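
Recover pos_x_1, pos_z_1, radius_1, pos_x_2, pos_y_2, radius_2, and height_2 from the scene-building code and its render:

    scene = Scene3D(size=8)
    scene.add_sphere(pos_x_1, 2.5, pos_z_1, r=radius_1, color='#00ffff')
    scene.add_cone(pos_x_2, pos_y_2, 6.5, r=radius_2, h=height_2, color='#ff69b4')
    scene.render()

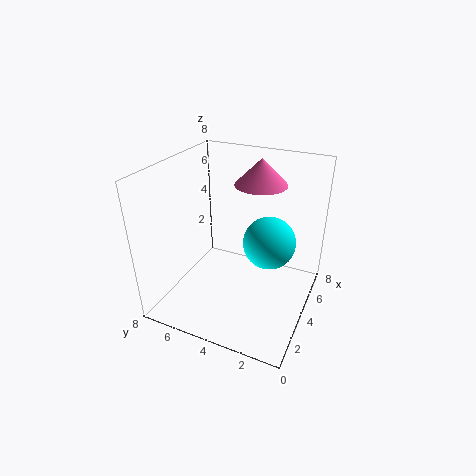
pos_x_1 = 5, pos_z_1 = 3.5, radius_1 = 1.5, pos_x_2 = 6, pos_y_2 = 3.5, radius_2 = 1.5, height_2 = 1.5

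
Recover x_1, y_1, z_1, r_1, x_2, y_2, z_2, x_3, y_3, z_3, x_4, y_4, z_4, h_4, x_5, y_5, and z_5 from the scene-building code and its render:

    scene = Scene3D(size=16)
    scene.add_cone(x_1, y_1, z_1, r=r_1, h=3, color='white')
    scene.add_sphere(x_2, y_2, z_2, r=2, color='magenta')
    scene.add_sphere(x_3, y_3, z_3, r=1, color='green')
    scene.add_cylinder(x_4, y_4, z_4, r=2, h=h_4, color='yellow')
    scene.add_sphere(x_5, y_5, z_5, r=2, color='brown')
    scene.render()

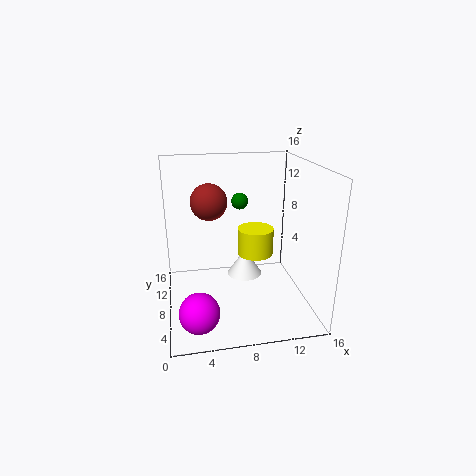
x_1 = 9, y_1 = 9, z_1 = 3, r_1 = 2, x_2 = 3, y_2 = 2, z_2 = 3, x_3 = 9, y_3 = 12, z_3 = 11, x_4 = 10, y_4 = 8, z_4 = 6, h_4 = 3, x_5 = 5, y_5 = 9, z_5 = 12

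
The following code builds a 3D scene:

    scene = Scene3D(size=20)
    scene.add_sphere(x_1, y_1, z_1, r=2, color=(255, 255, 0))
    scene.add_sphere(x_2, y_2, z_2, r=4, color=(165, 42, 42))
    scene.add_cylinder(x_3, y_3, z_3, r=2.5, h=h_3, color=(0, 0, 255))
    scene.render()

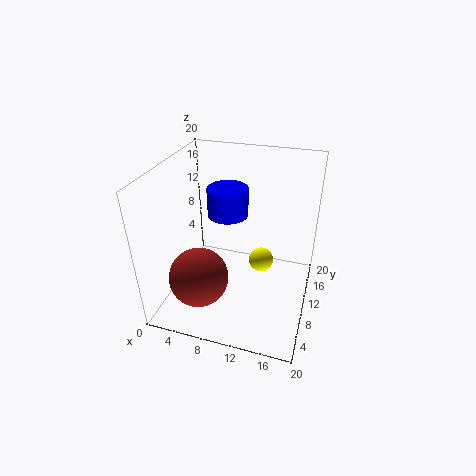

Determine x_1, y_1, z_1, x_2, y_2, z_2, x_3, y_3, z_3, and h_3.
x_1 = 12; y_1 = 16.5; z_1 = 2; x_2 = 6; y_2 = 5; z_2 = 6; x_3 = 9.5; y_3 = 7.5; z_3 = 15; h_3 = 3.5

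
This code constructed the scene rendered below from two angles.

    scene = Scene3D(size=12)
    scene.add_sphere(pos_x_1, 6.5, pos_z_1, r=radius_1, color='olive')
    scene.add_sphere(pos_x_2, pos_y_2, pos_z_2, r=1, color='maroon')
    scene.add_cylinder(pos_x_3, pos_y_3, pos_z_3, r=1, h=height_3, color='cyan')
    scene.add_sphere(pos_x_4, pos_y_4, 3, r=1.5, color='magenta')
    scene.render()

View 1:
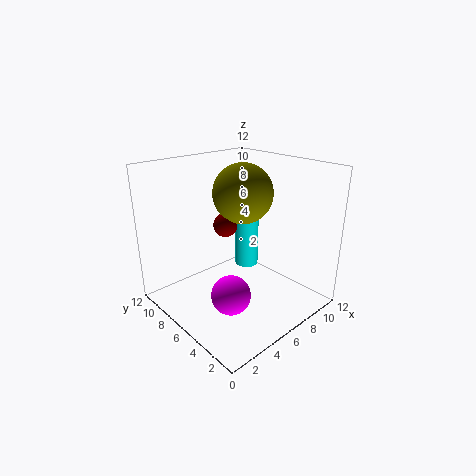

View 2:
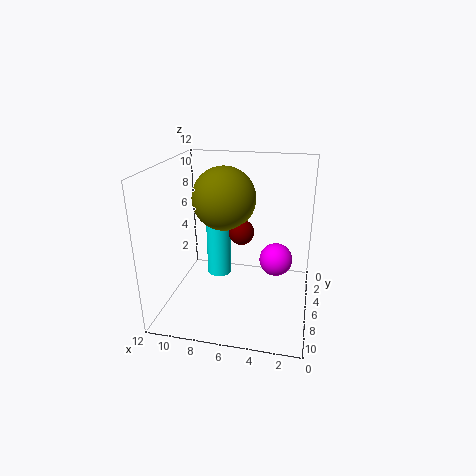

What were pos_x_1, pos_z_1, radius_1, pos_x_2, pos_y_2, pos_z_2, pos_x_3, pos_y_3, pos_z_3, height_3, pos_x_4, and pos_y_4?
pos_x_1 = 7, pos_z_1 = 9.5, radius_1 = 2.5, pos_x_2 = 5.5, pos_y_2 = 7, pos_z_2 = 7, pos_x_3 = 7.5, pos_y_3 = 6.5, pos_z_3 = 3, height_3 = 5.5, pos_x_4 = 3, pos_y_4 = 3.5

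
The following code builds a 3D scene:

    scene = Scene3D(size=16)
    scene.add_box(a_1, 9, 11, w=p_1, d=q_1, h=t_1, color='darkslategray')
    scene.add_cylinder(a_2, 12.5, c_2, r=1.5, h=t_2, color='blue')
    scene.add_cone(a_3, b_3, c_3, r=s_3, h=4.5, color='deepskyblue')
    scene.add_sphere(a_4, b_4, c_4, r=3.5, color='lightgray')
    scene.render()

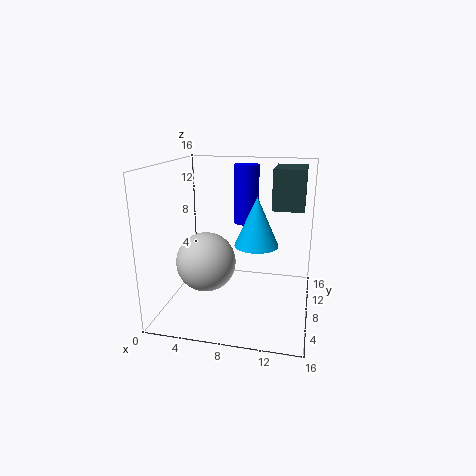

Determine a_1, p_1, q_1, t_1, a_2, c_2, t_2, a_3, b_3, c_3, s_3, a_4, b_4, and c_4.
a_1 = 11.5
p_1 = 3.5
q_1 = 5
t_1 = 4.5
a_2 = 8
c_2 = 8.5
t_2 = 7
a_3 = 11
b_3 = 2.5
c_3 = 9.5
s_3 = 2
a_4 = 4
b_4 = 8.5
c_4 = 4.5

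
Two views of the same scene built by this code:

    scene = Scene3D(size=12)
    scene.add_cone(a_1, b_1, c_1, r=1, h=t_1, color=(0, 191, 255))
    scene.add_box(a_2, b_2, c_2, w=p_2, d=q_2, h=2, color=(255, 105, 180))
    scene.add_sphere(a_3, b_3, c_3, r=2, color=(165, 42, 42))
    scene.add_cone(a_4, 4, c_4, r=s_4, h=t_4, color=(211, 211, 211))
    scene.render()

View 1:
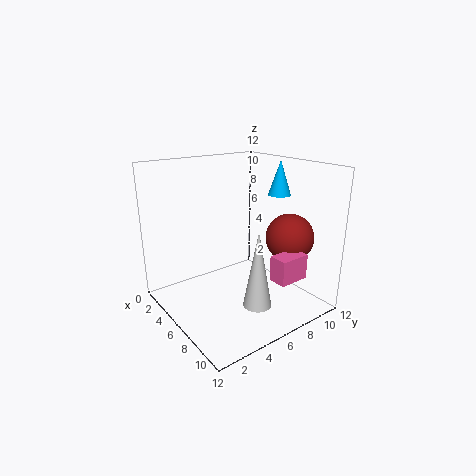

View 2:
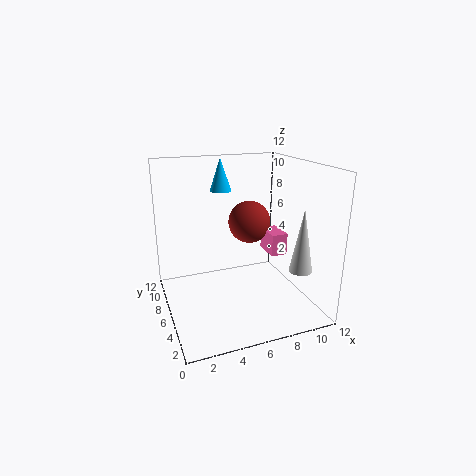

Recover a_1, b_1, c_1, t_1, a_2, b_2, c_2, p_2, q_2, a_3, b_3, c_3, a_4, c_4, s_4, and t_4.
a_1 = 6; b_1 = 10.5; c_1 = 9; t_1 = 3; a_2 = 9.5; b_2 = 6.5; c_2 = 3.5; p_2 = 1.5; q_2 = 2.5; a_3 = 8.5; b_3 = 9.5; c_3 = 6; a_4 = 11; c_4 = 3; s_4 = 1; t_4 = 5.5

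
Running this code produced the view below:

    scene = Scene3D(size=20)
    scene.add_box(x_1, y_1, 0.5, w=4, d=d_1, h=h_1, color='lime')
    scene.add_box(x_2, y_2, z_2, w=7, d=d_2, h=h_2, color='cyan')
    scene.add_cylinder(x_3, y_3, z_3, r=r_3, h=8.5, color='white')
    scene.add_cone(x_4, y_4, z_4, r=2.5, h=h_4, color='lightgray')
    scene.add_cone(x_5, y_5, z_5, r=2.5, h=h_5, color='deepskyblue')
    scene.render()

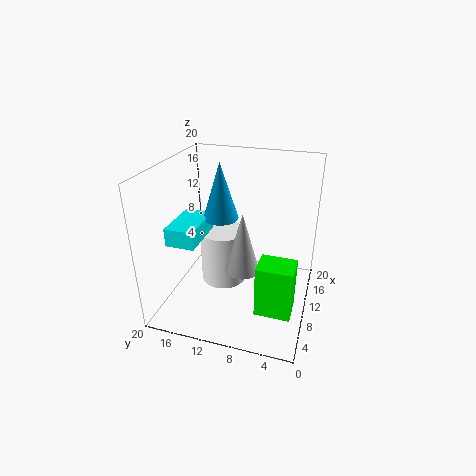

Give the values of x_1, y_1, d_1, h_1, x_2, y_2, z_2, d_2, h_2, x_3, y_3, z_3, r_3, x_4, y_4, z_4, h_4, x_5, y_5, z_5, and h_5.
x_1 = 6
y_1 = 1.5
d_1 = 5
h_1 = 7.5
x_2 = 5
y_2 = 14.5
z_2 = 10
d_2 = 4
h_2 = 2.5
x_3 = 13.5
y_3 = 13.5
z_3 = 0.5
r_3 = 3.5
x_4 = 10.5
y_4 = 9.5
z_4 = 4.5
h_4 = 9
x_5 = 11.5
y_5 = 13
z_5 = 12
h_5 = 8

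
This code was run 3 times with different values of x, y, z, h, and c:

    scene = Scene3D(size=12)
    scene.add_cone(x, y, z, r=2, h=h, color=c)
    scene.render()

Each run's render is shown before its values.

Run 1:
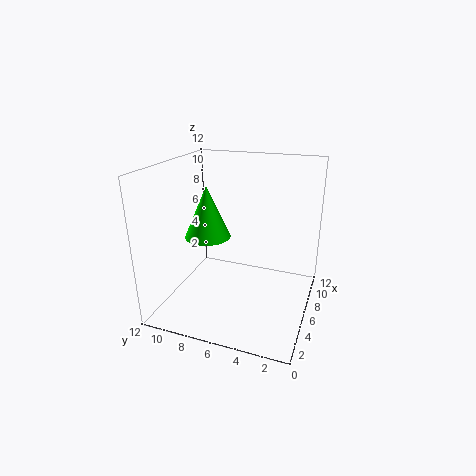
x = 6.5; y = 9; z = 5.5; h = 4.5; c = 'lime'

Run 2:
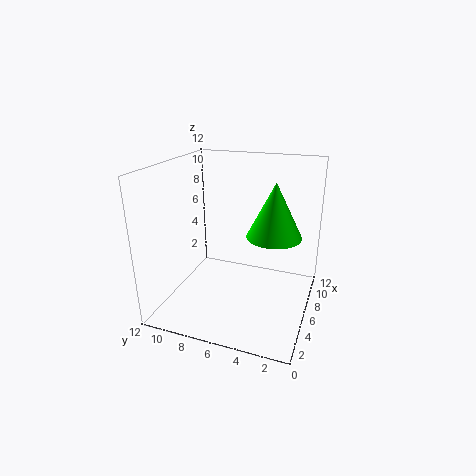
x = 4; y = 2.5; z = 7.5; h = 4; c = 'lime'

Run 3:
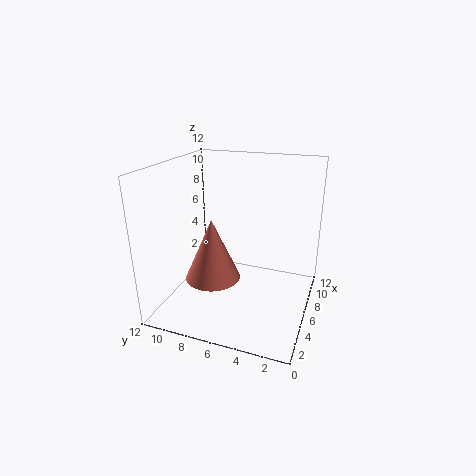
x = 2; y = 6.5; z = 4.5; h = 4.5; c = 'salmon'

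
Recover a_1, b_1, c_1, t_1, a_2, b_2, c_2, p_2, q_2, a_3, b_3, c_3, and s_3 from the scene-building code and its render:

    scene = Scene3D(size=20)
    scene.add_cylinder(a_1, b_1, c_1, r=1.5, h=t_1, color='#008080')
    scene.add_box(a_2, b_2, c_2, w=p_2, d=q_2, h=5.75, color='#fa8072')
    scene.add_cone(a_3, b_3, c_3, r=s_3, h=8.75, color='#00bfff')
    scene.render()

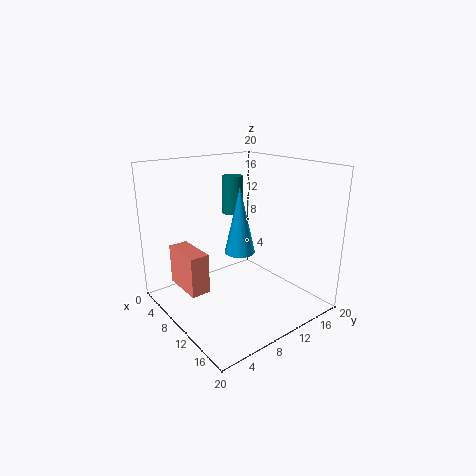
a_1 = 5.75, b_1 = 12.25, c_1 = 12.25, t_1 = 5.5, a_2 = 2.75, b_2 = 3, c_2 = 2.5, p_2 = 6.25, q_2 = 2.75, a_3 = 12, b_3 = 8.75, c_3 = 9, s_3 = 2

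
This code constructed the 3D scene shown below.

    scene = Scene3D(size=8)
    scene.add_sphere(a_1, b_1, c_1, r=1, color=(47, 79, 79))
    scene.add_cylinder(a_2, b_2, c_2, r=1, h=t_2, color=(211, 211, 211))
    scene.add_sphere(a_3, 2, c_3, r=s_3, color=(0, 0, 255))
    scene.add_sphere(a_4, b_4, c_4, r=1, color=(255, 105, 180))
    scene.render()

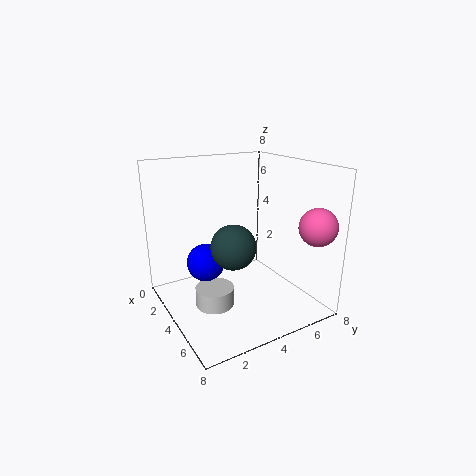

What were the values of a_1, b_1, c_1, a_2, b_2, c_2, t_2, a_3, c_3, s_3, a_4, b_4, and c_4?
a_1 = 7, b_1 = 2, c_1 = 5, a_2 = 5, b_2 = 2, c_2 = 1, t_2 = 1, a_3 = 4, c_3 = 3, s_3 = 1, a_4 = 7, b_4 = 7, c_4 = 5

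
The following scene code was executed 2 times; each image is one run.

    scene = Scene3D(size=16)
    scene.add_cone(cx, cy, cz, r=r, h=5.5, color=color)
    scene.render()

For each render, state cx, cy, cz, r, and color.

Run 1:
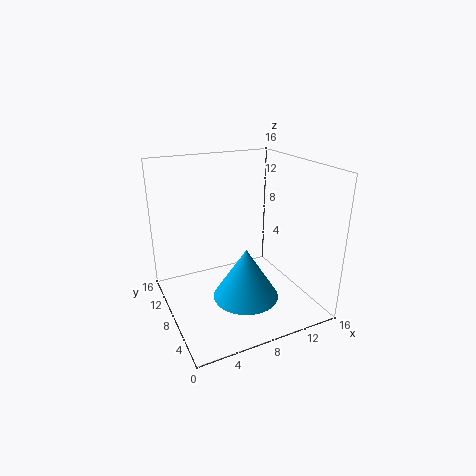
cx = 7.5; cy = 5; cz = 2.5; r = 3.5; color = 'deepskyblue'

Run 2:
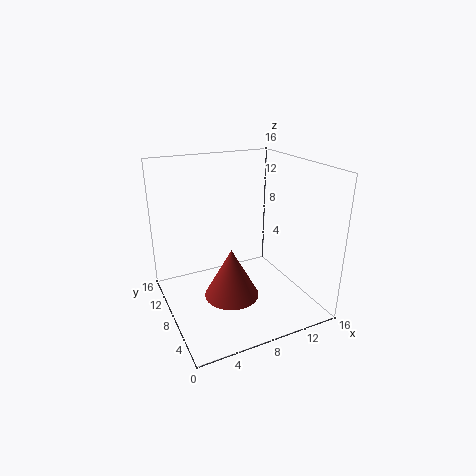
cx = 6.5; cy = 6.5; cz = 2; r = 3; color = 'brown'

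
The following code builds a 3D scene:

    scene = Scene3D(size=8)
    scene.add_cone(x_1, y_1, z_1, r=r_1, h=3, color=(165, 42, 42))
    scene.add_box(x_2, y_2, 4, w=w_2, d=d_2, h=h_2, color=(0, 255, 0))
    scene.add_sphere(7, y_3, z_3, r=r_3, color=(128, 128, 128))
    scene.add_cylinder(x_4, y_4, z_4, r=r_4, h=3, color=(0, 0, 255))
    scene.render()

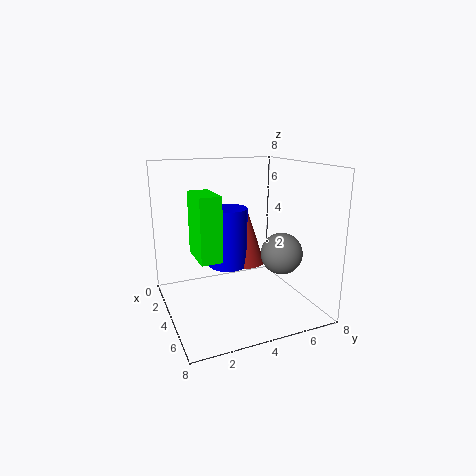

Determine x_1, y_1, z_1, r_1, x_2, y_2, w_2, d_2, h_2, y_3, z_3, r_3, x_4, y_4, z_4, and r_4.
x_1 = 5
y_1 = 4
z_1 = 3
r_1 = 1
x_2 = 5
y_2 = 1
w_2 = 2
d_2 = 1
h_2 = 3
y_3 = 5
z_3 = 4
r_3 = 1
x_4 = 5
y_4 = 3
z_4 = 3
r_4 = 1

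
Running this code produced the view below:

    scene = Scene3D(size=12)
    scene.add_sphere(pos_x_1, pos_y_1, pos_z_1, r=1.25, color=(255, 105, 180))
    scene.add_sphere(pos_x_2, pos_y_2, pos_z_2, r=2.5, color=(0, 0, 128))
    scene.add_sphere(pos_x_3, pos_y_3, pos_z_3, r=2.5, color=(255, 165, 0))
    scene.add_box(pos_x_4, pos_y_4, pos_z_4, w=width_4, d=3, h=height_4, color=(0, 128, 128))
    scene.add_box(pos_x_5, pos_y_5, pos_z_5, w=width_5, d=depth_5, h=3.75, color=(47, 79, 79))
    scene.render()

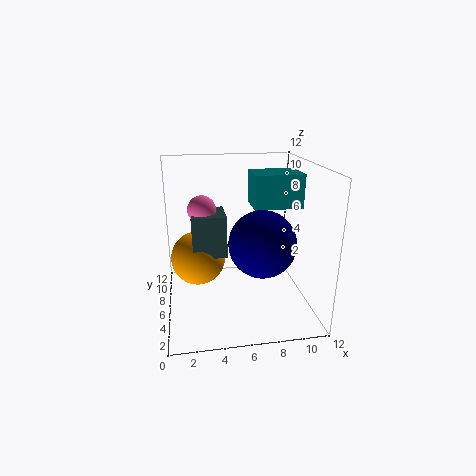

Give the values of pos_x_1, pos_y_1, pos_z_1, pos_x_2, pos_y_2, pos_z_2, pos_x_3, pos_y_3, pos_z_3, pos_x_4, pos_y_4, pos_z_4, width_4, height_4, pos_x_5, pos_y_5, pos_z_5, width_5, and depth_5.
pos_x_1 = 3.25, pos_y_1 = 8.75, pos_z_1 = 7.75, pos_x_2 = 7.25, pos_y_2 = 2.75, pos_z_2 = 6.75, pos_x_3 = 2.75, pos_y_3 = 9, pos_z_3 = 3, pos_x_4 = 7.25, pos_y_4 = 5.25, pos_z_4 = 8.5, width_4 = 4, height_4 = 2.75, pos_x_5 = 2.25, pos_y_5 = 7, pos_z_5 = 3.75, width_5 = 3, depth_5 = 3.25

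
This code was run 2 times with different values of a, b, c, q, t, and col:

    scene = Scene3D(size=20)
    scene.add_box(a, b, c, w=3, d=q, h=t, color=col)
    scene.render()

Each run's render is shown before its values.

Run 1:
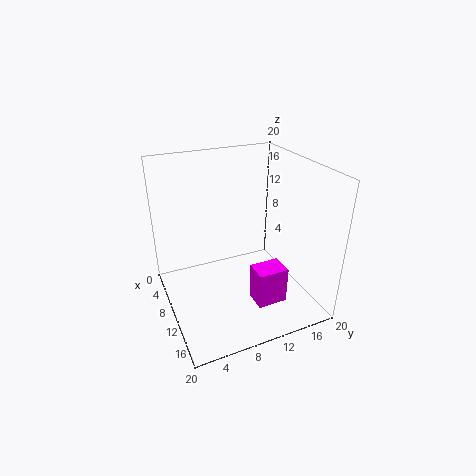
a = 14, b = 10, c = 3, q = 4, t = 5, col = 'magenta'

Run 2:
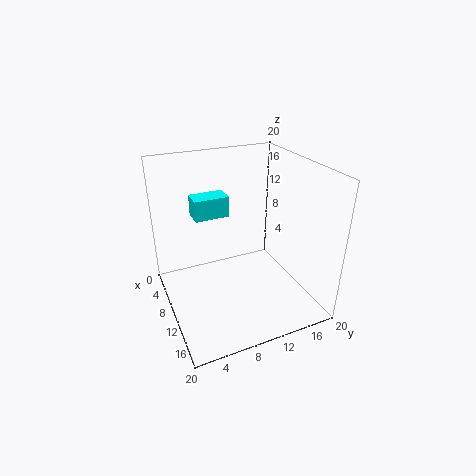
a = 4, b = 5, c = 12, q = 5, t = 3, col = 'cyan'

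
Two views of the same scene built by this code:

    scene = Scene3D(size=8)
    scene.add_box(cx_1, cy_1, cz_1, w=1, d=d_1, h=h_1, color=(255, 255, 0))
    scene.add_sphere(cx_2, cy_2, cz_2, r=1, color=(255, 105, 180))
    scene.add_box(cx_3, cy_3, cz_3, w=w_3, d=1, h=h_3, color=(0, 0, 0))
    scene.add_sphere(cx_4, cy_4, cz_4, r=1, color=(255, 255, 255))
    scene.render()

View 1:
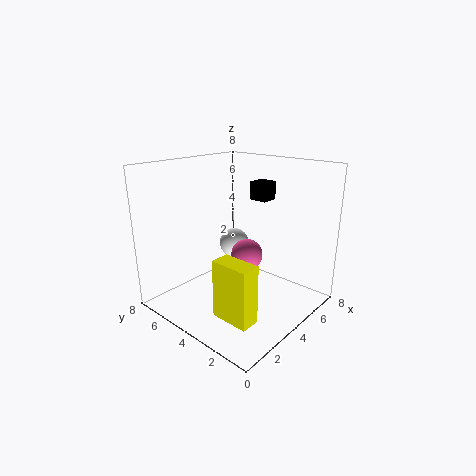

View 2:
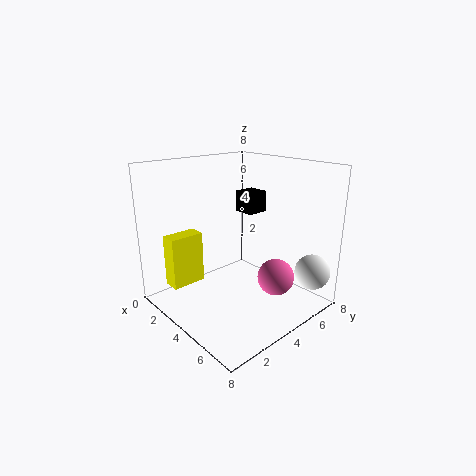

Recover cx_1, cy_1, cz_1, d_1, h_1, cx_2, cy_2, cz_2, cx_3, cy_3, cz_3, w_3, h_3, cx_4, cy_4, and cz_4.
cx_1 = 1, cy_1 = 1, cz_1 = 1, d_1 = 2, h_1 = 3, cx_2 = 6, cy_2 = 5, cz_2 = 2, cx_3 = 5, cy_3 = 3, cz_3 = 6, w_3 = 1, h_3 = 1, cx_4 = 7, cy_4 = 7, cz_4 = 2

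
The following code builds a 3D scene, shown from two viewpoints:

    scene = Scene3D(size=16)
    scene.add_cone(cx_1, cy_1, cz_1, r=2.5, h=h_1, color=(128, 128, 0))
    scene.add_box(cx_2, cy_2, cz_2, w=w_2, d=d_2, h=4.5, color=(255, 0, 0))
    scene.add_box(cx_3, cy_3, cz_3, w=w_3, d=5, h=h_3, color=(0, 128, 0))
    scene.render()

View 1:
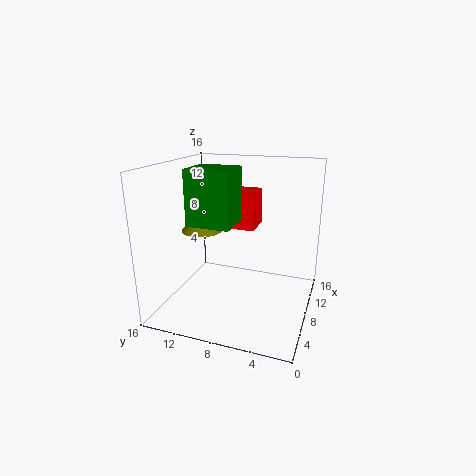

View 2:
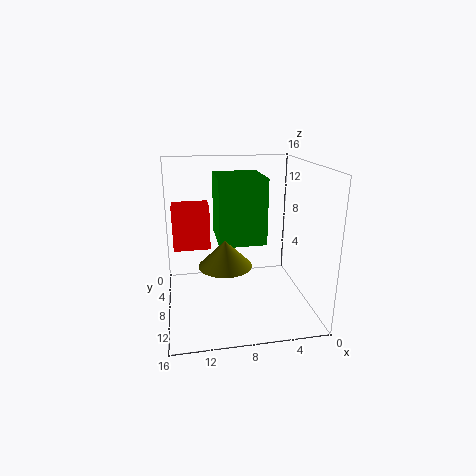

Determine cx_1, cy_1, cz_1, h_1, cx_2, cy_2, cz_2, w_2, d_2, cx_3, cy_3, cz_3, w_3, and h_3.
cx_1 = 10.25; cy_1 = 13.5; cz_1 = 7.5; h_1 = 2.5; cx_2 = 11.25; cy_2 = 7.25; cz_2 = 7.75; w_2 = 3.75; d_2 = 2.75; cx_3 = 6.25; cy_3 = 8.5; cz_3 = 9.25; w_3 = 4.5; h_3 = 6.25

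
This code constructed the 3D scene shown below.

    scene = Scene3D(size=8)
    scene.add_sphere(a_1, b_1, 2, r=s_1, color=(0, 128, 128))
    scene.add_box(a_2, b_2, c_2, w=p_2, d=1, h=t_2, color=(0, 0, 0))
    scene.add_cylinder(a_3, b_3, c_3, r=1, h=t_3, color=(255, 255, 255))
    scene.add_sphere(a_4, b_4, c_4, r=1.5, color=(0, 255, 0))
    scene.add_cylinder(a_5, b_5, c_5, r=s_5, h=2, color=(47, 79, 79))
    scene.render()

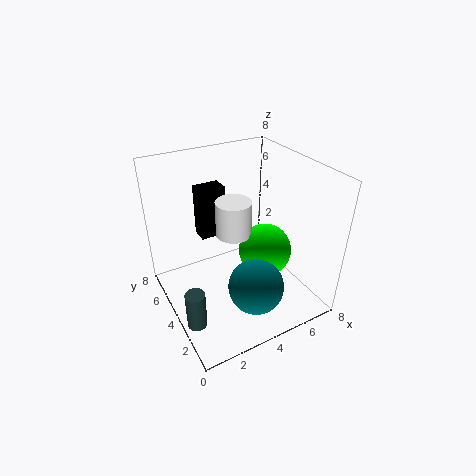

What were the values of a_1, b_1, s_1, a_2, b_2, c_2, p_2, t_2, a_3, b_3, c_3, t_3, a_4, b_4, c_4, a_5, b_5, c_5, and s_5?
a_1 = 4; b_1 = 2; s_1 = 1.5; a_2 = 2.5; b_2 = 5.5; c_2 = 3.5; p_2 = 1.5; t_2 = 3; a_3 = 4; b_3 = 4.5; c_3 = 4; t_3 = 2; a_4 = 5.5; b_4 = 3.5; c_4 = 3; a_5 = 0.5; b_5 = 2; c_5 = 1; s_5 = 0.5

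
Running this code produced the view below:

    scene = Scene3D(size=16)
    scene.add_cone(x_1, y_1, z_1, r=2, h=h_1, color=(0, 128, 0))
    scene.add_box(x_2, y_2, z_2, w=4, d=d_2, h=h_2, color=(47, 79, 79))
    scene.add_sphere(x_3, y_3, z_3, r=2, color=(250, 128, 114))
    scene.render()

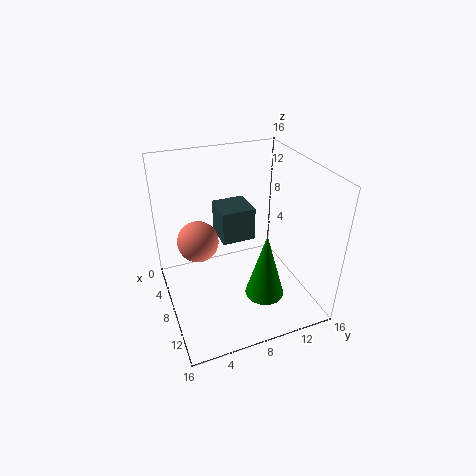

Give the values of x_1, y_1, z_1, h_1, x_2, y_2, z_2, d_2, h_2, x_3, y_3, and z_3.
x_1 = 13; y_1 = 9; z_1 = 4; h_1 = 7; x_2 = 2; y_2 = 7; z_2 = 6; d_2 = 4; h_2 = 4; x_3 = 10; y_3 = 3; z_3 = 10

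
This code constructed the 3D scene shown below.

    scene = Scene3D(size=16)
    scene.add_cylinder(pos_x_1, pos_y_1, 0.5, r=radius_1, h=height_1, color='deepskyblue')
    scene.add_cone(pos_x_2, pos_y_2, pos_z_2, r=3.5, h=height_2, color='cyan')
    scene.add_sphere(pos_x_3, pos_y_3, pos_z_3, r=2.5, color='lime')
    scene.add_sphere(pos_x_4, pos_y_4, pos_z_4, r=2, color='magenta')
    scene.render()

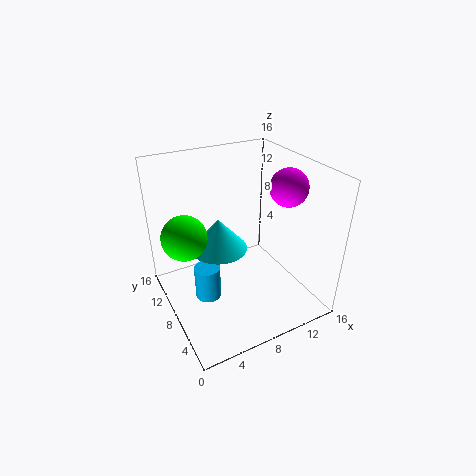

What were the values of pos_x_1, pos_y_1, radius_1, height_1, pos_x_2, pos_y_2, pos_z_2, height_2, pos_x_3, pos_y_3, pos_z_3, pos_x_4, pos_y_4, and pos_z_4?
pos_x_1 = 4.5
pos_y_1 = 9
radius_1 = 1.5
height_1 = 4
pos_x_2 = 7.5
pos_y_2 = 12
pos_z_2 = 4.5
height_2 = 4
pos_x_3 = 2.5
pos_y_3 = 10
pos_z_3 = 8.5
pos_x_4 = 12.5
pos_y_4 = 5.5
pos_z_4 = 14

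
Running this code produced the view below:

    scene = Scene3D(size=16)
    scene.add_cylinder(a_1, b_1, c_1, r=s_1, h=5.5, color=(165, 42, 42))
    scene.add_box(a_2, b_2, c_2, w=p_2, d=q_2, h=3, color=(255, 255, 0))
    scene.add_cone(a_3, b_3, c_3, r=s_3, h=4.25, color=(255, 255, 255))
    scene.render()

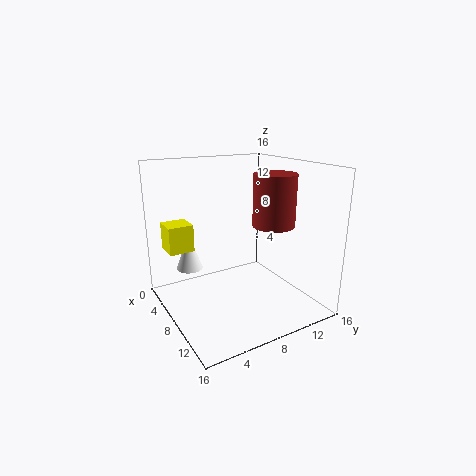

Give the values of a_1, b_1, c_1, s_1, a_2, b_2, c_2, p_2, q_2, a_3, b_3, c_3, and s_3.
a_1 = 10.75; b_1 = 10.75; c_1 = 9.75; s_1 = 2.25; a_2 = 3.5; b_2 = 0.75; c_2 = 6.75; p_2 = 2.75; q_2 = 2.75; a_3 = 4.5; b_3 = 3.5; c_3 = 4; s_3 = 1.5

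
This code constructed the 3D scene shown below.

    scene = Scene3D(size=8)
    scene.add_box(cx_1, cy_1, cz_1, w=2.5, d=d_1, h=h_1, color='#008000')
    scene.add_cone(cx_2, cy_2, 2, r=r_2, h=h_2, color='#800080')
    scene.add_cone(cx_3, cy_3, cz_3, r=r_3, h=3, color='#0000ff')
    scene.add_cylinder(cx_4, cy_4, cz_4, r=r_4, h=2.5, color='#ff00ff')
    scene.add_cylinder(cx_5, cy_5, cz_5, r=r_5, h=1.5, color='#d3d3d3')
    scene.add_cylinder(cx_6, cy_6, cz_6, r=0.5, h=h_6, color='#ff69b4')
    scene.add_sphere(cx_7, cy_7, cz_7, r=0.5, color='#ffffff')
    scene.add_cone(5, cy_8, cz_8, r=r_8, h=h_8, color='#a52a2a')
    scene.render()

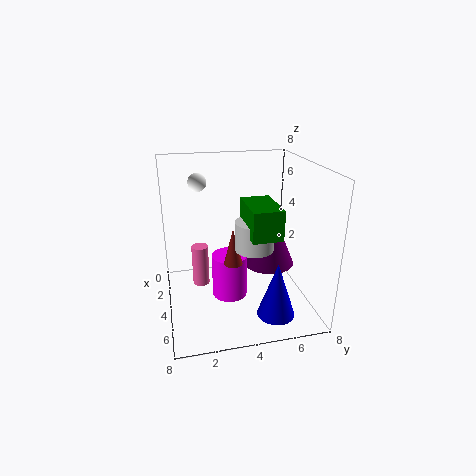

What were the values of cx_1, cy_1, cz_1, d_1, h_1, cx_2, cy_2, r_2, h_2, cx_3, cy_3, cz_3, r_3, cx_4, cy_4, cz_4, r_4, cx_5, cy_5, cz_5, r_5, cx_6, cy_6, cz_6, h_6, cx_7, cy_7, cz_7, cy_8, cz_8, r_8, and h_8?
cx_1 = 4.5, cy_1 = 4, cz_1 = 5, d_1 = 1.5, h_1 = 1.5, cx_2 = 3.5, cy_2 = 6, r_2 = 1.5, h_2 = 3.5, cx_3 = 6.5, cy_3 = 5.5, cz_3 = 0.5, r_3 = 1, cx_4 = 4, cy_4 = 3.5, cz_4 = 0.5, r_4 = 1, cx_5 = 5.5, cy_5 = 4.5, cz_5 = 4, r_5 = 1, cx_6 = 2.5, cy_6 = 2, cz_6 = 0.5, h_6 = 2.5, cx_7 = 3, cy_7 = 2, cz_7 = 7, cy_8 = 3.5, cz_8 = 3, r_8 = 0.5, h_8 = 2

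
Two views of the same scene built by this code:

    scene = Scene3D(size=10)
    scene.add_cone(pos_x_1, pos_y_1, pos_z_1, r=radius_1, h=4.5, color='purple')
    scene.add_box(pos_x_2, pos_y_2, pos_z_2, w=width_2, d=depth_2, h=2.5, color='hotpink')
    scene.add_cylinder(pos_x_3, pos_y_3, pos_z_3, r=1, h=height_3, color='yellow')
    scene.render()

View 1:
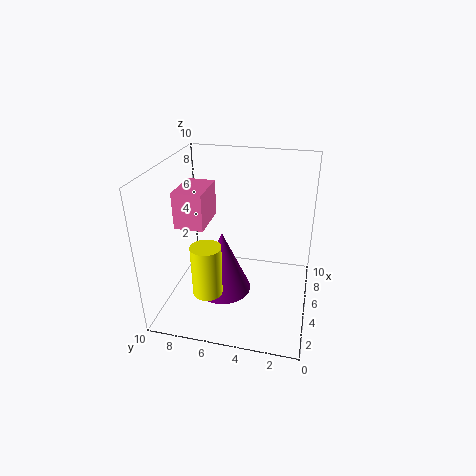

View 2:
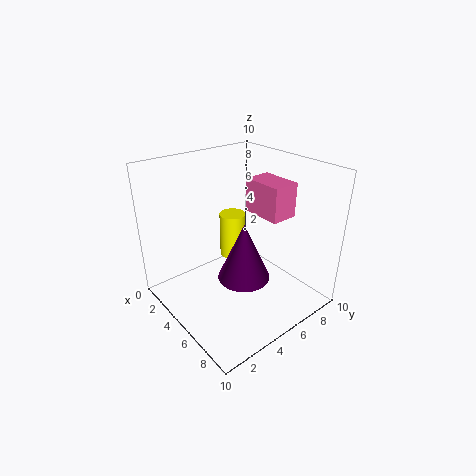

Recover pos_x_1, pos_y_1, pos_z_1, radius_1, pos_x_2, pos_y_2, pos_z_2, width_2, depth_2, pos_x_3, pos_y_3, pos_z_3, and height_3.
pos_x_1 = 4.5, pos_y_1 = 6, pos_z_1 = 1, radius_1 = 2, pos_x_2 = 3.5, pos_y_2 = 7, pos_z_2 = 6, width_2 = 3, depth_2 = 2, pos_x_3 = 2.5, pos_y_3 = 6.5, pos_z_3 = 2, height_3 = 3.5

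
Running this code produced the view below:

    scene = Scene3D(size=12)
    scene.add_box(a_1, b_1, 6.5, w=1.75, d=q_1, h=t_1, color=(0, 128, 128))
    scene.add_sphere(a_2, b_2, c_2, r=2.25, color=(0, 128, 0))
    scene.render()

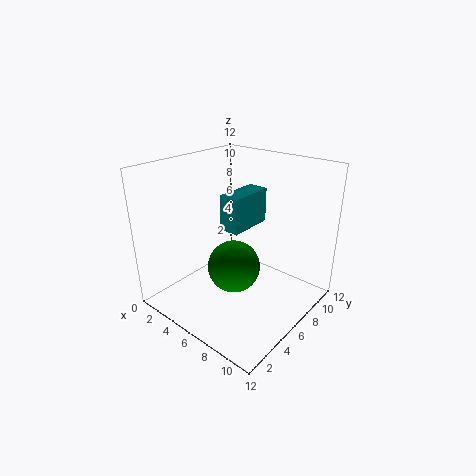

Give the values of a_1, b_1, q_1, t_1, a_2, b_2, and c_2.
a_1 = 4.5; b_1 = 5.5; q_1 = 4; t_1 = 3; a_2 = 5.75; b_2 = 5.75; c_2 = 3.25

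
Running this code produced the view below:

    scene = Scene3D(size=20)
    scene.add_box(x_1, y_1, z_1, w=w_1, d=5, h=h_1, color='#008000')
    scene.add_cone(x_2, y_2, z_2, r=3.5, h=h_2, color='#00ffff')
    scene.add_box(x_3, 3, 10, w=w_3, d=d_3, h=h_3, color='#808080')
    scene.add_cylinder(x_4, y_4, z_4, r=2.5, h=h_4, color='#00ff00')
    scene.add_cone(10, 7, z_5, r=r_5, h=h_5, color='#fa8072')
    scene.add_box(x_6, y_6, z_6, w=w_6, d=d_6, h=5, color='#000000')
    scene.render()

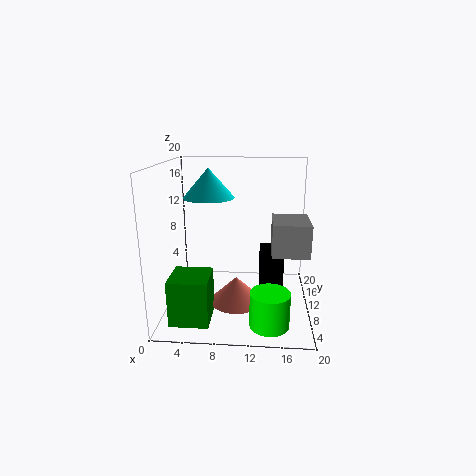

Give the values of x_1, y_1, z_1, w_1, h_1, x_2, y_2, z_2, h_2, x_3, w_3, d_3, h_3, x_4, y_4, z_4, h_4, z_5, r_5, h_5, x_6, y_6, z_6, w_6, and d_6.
x_1 = 2, y_1 = 1.5, z_1 = 1, w_1 = 5, h_1 = 6, x_2 = 6, y_2 = 10.5, z_2 = 15.5, h_2 = 4, x_3 = 14.5, w_3 = 4.5, d_3 = 5.5, h_3 = 4, x_4 = 14.5, y_4 = 3, z_4 = 1, h_4 = 4.5, z_5 = 2, r_5 = 3.5, h_5 = 3.5, x_6 = 13, y_6 = 10, z_6 = 2.5, w_6 = 3.5, d_6 = 5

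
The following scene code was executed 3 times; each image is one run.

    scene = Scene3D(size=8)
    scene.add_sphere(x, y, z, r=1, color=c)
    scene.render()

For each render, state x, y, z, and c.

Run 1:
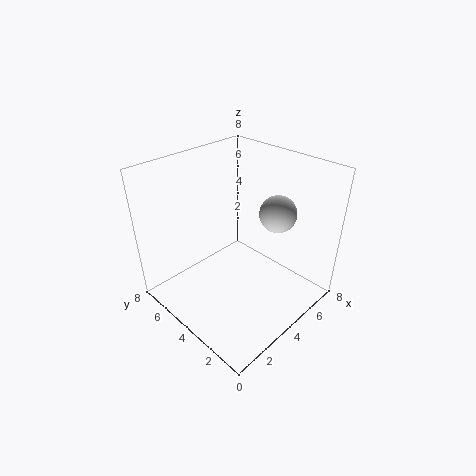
x = 5.5, y = 2.5, z = 5.5, c = 'lightgray'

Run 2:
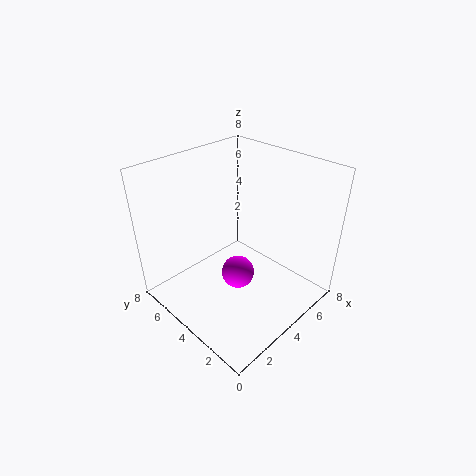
x = 4.5, y = 4.5, z = 1, c = 'magenta'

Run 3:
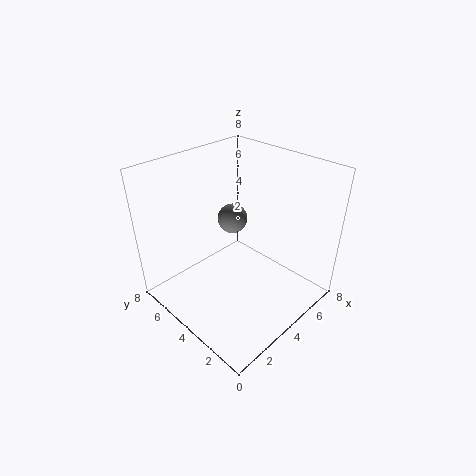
x = 6.5, y = 7, z = 3, c = 'gray'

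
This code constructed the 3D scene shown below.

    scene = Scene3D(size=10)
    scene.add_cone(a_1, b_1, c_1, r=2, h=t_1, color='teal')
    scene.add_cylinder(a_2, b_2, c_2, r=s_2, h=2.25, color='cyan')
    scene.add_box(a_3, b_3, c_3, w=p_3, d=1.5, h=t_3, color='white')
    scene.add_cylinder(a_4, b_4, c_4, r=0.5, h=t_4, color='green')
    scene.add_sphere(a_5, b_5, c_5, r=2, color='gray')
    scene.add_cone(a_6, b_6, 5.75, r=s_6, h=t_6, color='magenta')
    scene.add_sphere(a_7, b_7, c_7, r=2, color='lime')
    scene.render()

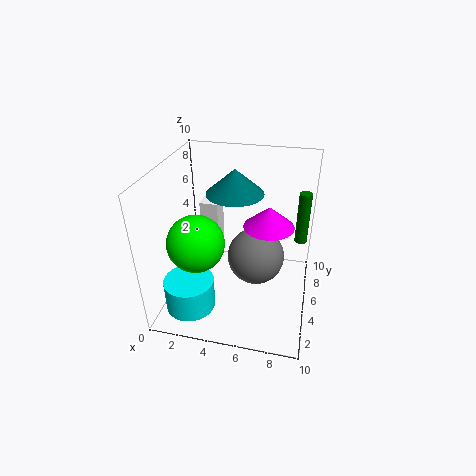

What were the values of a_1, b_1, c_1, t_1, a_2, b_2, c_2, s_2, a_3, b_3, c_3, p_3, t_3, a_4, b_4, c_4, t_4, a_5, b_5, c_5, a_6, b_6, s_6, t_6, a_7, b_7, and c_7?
a_1 = 4.5
b_1 = 6.25
c_1 = 7.75
t_1 = 1.75
a_2 = 2
b_2 = 2.75
c_2 = 0.25
s_2 = 1.75
a_3 = 2.25
b_3 = 5.25
c_3 = 3.25
p_3 = 1.25
t_3 = 4
a_4 = 9.25
b_4 = 9.5
c_4 = 2.5
t_4 = 4.25
a_5 = 6.25
b_5 = 5.25
c_5 = 3.5
a_6 = 7
b_6 = 5.75
s_6 = 1.75
t_6 = 1.5
a_7 = 2.25
b_7 = 4
c_7 = 4.75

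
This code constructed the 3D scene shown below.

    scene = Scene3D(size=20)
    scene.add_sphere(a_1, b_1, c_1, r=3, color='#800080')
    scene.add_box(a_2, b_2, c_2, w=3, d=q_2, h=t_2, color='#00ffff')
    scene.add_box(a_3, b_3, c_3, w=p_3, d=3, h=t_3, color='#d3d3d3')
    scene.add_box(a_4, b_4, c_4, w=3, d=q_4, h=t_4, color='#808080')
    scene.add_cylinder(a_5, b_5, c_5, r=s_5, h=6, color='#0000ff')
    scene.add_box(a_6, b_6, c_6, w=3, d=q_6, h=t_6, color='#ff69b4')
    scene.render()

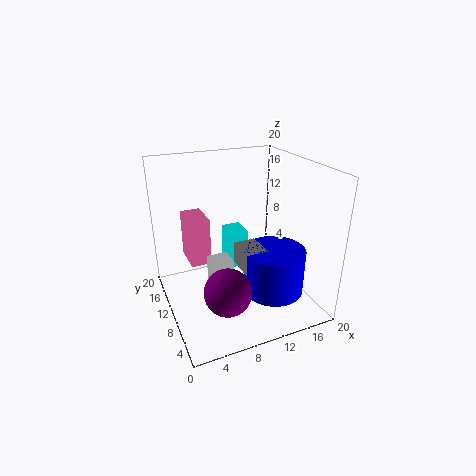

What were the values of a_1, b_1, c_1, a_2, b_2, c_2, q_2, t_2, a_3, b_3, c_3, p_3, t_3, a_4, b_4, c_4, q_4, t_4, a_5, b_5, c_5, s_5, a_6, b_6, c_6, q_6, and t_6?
a_1 = 6, b_1 = 4, c_1 = 6, a_2 = 11, b_2 = 15, c_2 = 2, q_2 = 4, t_2 = 6, a_3 = 6, b_3 = 9, c_3 = 1, p_3 = 3, t_3 = 6, a_4 = 9, b_4 = 5, c_4 = 7, q_4 = 4, t_4 = 3, a_5 = 13, b_5 = 5, c_5 = 4, s_5 = 4, a_6 = 4, b_6 = 13, c_6 = 5, q_6 = 5, t_6 = 7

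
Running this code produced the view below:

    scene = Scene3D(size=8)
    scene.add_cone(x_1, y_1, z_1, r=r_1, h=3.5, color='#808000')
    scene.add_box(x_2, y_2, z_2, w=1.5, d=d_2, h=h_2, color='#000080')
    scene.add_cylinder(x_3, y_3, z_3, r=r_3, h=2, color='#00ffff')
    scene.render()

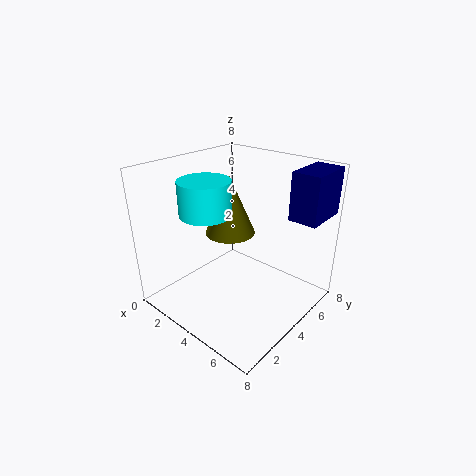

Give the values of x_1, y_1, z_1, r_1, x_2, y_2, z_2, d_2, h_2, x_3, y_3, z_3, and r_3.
x_1 = 2.5; y_1 = 5; z_1 = 3.5; r_1 = 1.5; x_2 = 6.5; y_2 = 5; z_2 = 5.5; d_2 = 2.5; h_2 = 2.5; x_3 = 2; y_3 = 3.5; z_3 = 5; r_3 = 1.5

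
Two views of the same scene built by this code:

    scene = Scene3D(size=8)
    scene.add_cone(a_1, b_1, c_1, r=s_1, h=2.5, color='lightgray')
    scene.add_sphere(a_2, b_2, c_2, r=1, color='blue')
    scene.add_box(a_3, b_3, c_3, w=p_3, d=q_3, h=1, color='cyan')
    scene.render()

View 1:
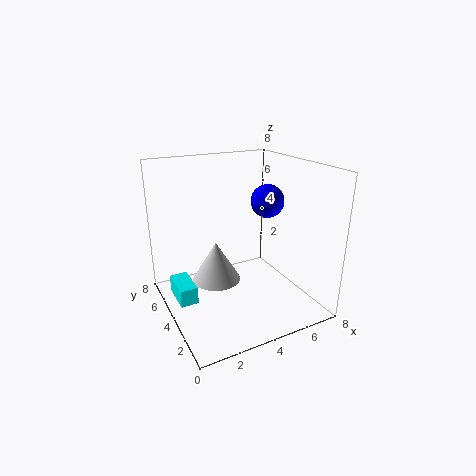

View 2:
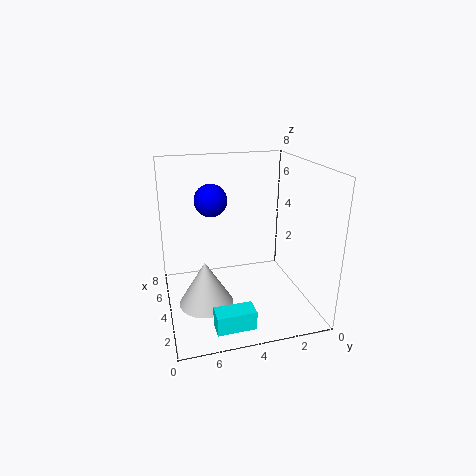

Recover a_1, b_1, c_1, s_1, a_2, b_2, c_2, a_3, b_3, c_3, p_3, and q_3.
a_1 = 3.5, b_1 = 6, c_1 = 0.5, s_1 = 1.5, a_2 = 6.5, b_2 = 5, c_2 = 5.5, a_3 = 0.5, b_3 = 4, c_3 = 0.5, p_3 = 1, q_3 = 2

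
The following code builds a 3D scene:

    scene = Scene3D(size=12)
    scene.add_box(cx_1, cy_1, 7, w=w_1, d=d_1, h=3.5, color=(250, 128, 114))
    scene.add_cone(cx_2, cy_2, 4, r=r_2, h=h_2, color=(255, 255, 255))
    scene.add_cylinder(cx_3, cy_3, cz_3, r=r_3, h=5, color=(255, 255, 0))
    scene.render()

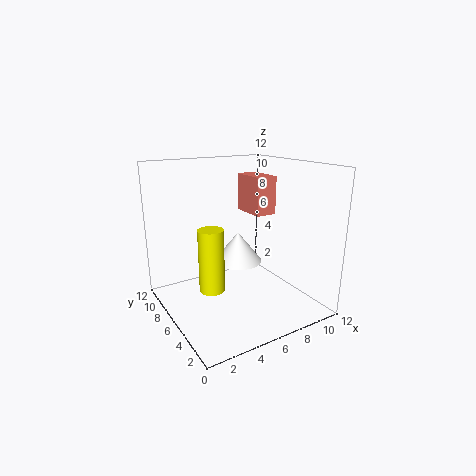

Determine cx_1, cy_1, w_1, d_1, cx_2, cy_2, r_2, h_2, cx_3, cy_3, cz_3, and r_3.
cx_1 = 9, cy_1 = 7.5, w_1 = 2, d_1 = 3.5, cx_2 = 6, cy_2 = 6, r_2 = 2, h_2 = 2.5, cx_3 = 3, cy_3 = 5, cz_3 = 2.5, r_3 = 1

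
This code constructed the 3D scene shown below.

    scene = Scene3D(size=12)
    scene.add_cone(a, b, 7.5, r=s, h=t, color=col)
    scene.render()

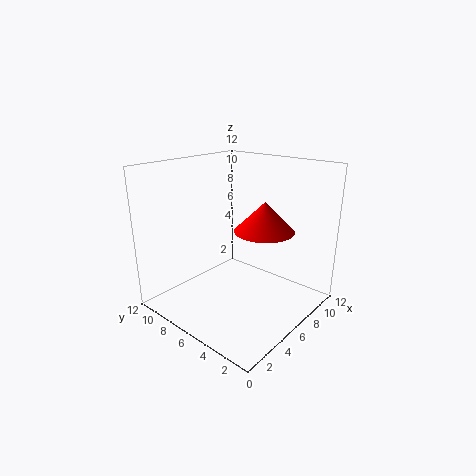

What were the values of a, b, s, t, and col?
a = 5.5; b = 3; s = 2.25; t = 2.25; col = 'red'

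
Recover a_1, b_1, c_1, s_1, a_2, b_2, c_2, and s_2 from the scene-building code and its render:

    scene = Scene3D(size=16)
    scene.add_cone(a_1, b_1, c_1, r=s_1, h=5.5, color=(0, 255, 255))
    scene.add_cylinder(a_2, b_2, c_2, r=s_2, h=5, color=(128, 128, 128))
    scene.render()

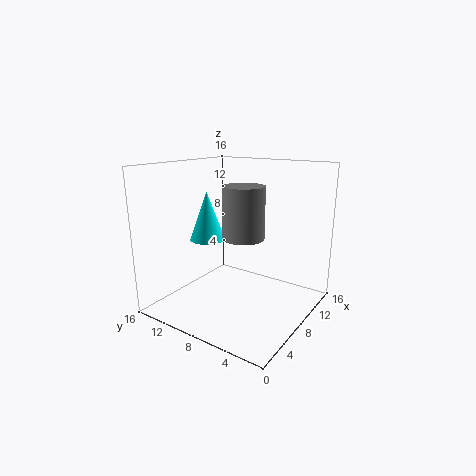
a_1 = 7, b_1 = 11.5, c_1 = 7.5, s_1 = 2, a_2 = 4.5, b_2 = 5, c_2 = 9.5, s_2 = 2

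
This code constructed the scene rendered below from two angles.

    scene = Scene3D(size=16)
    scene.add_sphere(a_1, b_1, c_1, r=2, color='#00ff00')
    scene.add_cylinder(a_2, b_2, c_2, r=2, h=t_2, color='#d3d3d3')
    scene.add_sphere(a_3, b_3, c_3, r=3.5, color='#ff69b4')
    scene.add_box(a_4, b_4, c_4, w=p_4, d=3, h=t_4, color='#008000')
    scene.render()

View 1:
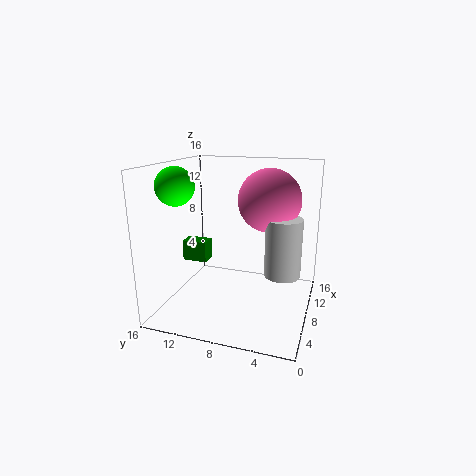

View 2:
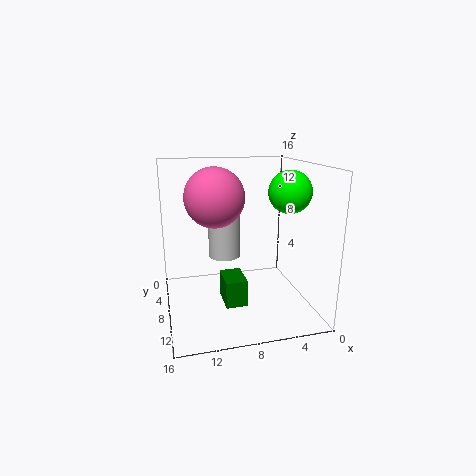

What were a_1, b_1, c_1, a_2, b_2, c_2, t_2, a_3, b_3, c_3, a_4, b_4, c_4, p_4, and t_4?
a_1 = 4.5, b_1 = 13.5, c_1 = 14, a_2 = 8.5, b_2 = 3, c_2 = 4, t_2 = 6.5, a_3 = 10, b_3 = 5, c_3 = 12, a_4 = 9, b_4 = 12.5, c_4 = 4, p_4 = 2, t_4 = 2.5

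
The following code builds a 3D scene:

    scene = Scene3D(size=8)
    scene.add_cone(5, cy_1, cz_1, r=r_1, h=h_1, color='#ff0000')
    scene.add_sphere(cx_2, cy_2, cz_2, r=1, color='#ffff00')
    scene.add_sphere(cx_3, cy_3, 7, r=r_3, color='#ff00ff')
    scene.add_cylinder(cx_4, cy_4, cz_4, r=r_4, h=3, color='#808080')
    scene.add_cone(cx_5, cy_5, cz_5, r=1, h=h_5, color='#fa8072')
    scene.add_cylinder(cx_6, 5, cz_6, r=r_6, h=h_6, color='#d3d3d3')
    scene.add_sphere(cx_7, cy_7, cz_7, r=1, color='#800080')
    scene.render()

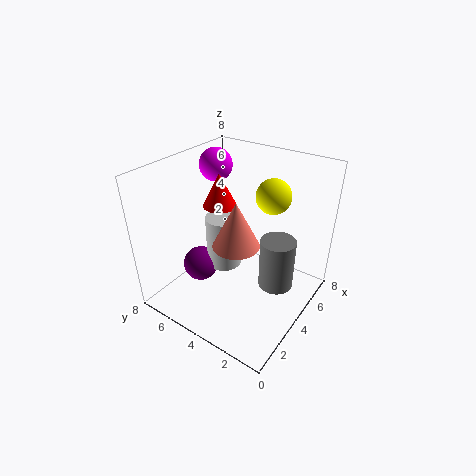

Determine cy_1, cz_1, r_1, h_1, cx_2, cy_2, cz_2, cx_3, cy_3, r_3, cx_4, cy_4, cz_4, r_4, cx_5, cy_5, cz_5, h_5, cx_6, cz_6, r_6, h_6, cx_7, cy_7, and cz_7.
cy_1 = 6; cz_1 = 5; r_1 = 1; h_1 = 2; cx_2 = 6; cy_2 = 3; cz_2 = 6; cx_3 = 6; cy_3 = 7; r_3 = 1; cx_4 = 5; cy_4 = 2; cz_4 = 1; r_4 = 1; cx_5 = 1; cy_5 = 2; cz_5 = 6; h_5 = 2; cx_6 = 4; cz_6 = 2; r_6 = 1; h_6 = 3; cx_7 = 3; cy_7 = 6; cz_7 = 2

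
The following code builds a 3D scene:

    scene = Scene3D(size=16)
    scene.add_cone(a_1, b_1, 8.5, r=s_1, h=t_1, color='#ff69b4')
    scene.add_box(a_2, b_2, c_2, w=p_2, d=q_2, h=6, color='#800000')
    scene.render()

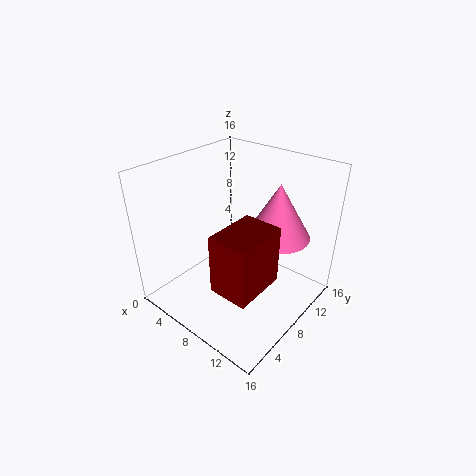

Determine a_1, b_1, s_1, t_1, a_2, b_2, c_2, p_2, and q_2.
a_1 = 11.5; b_1 = 10.5; s_1 = 3.5; t_1 = 6; a_2 = 10; b_2 = 1.5; c_2 = 6; p_2 = 4; q_2 = 5.5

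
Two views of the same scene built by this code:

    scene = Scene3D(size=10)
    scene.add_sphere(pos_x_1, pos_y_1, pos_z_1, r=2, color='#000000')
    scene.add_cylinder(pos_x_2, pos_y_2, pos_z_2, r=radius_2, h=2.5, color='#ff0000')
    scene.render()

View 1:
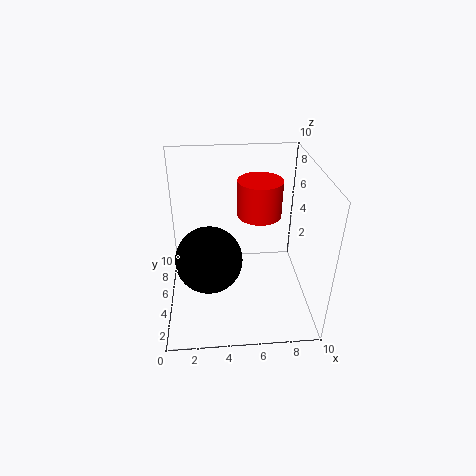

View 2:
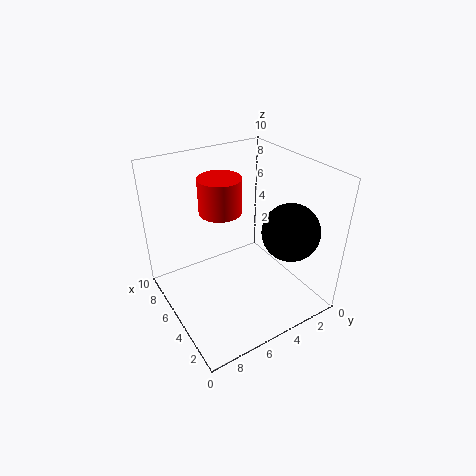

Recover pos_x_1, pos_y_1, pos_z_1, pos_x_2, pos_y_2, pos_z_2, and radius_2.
pos_x_1 = 3; pos_y_1 = 2; pos_z_1 = 5.5; pos_x_2 = 6.5; pos_y_2 = 5.5; pos_z_2 = 6.5; radius_2 = 1.5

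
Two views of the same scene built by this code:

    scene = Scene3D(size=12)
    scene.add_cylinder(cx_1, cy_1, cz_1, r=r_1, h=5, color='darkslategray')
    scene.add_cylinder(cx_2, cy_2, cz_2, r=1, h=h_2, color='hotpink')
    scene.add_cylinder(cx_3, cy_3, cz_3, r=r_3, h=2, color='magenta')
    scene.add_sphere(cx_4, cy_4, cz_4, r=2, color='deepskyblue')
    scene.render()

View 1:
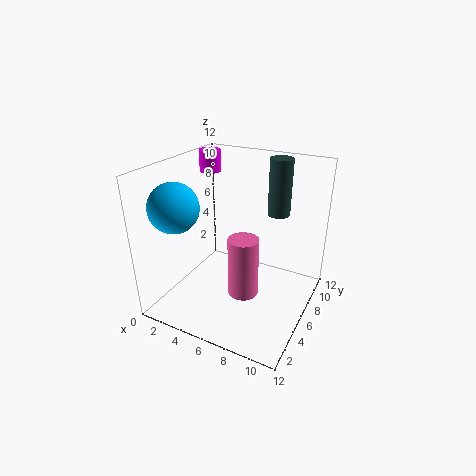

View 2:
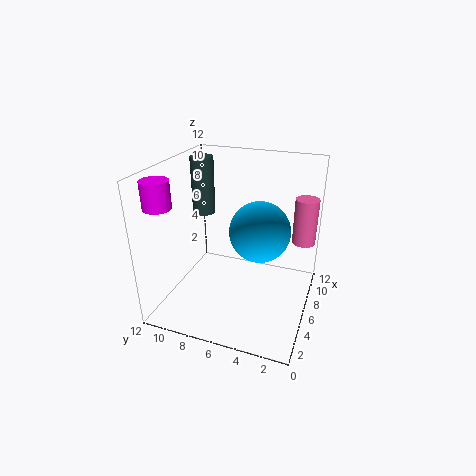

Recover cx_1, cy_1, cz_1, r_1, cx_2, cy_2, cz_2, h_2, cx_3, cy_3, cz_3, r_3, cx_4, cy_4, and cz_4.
cx_1 = 8, cy_1 = 10, cz_1 = 7, r_1 = 1, cx_2 = 9, cy_2 = 1, cz_2 = 5, h_2 = 4, cx_3 = 1, cy_3 = 10, cz_3 = 10, r_3 = 1, cx_4 = 2, cy_4 = 3, cz_4 = 9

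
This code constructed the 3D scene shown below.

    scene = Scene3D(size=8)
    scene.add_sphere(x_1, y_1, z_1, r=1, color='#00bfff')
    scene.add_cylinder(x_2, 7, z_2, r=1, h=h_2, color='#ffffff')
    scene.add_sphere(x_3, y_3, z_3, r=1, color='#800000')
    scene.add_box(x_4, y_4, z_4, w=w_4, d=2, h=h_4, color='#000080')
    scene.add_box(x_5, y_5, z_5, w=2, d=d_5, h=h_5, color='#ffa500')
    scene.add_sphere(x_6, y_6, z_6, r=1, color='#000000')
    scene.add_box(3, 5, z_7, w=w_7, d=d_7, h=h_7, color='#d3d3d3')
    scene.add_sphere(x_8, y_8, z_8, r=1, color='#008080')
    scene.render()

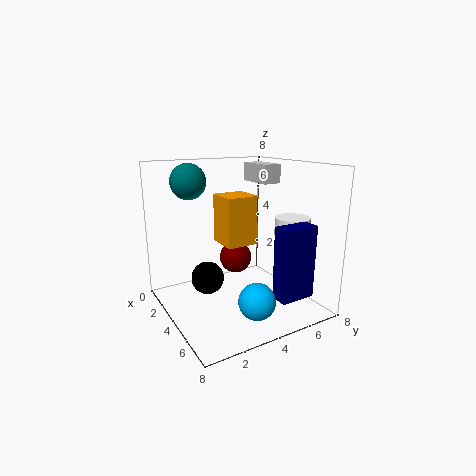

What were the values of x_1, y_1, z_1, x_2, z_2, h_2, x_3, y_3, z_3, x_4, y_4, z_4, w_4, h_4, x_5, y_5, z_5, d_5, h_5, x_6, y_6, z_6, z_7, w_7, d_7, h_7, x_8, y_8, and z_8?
x_1 = 6
y_1 = 4
z_1 = 1
x_2 = 5
z_2 = 4
h_2 = 1
x_3 = 2
y_3 = 5
z_3 = 2
x_4 = 6
y_4 = 5
z_4 = 1
w_4 = 1
h_4 = 4
x_5 = 1
y_5 = 4
z_5 = 3
d_5 = 2
h_5 = 3
x_6 = 2
y_6 = 3
z_6 = 1
z_7 = 7
w_7 = 2
d_7 = 1
h_7 = 1
x_8 = 2
y_8 = 2
z_8 = 7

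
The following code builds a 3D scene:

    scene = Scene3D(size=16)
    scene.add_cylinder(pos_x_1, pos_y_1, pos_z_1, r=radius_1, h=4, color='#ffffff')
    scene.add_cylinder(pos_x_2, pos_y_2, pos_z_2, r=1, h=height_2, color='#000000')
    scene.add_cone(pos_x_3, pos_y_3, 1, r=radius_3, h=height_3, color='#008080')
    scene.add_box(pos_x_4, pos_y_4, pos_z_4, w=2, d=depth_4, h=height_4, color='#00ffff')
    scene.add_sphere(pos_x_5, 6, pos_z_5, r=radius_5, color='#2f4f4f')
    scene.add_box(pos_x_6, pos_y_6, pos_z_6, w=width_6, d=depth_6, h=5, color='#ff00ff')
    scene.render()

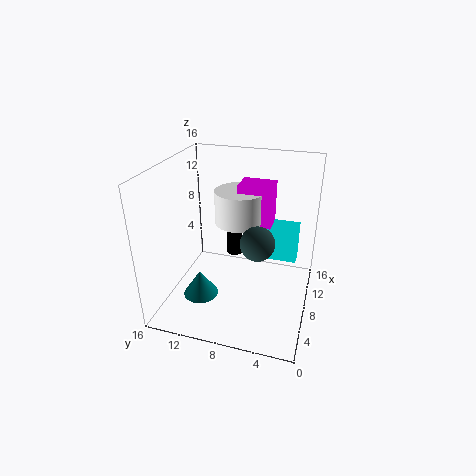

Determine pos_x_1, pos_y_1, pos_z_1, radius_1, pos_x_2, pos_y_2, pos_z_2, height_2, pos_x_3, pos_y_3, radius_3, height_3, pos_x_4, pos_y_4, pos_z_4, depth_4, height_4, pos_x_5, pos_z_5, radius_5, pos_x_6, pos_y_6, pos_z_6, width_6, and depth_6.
pos_x_1 = 12
pos_y_1 = 9
pos_z_1 = 8
radius_1 = 3
pos_x_2 = 13
pos_y_2 = 10
pos_z_2 = 3
height_2 = 4
pos_x_3 = 6
pos_y_3 = 12
radius_3 = 2
height_3 = 3
pos_x_4 = 14
pos_y_4 = 2
pos_z_4 = 2
depth_4 = 4
height_4 = 5
pos_x_5 = 9
pos_z_5 = 7
radius_5 = 2
pos_x_6 = 11
pos_y_6 = 5
pos_z_6 = 8
width_6 = 3
depth_6 = 4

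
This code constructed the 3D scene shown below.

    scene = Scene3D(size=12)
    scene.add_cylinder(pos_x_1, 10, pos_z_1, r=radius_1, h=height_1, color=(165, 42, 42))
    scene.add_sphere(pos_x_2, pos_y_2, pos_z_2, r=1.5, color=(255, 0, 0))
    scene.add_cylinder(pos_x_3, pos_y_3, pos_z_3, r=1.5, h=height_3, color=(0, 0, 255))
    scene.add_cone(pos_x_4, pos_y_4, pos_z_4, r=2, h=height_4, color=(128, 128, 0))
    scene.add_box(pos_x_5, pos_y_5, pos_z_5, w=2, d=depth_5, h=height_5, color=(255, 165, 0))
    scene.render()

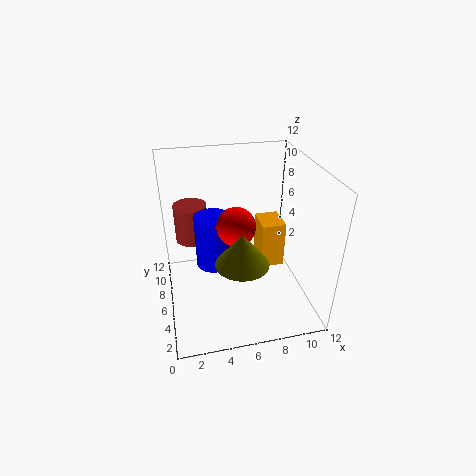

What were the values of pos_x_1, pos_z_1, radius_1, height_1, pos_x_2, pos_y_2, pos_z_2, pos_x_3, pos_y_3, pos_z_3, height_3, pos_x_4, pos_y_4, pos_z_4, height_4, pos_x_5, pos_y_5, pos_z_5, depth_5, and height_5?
pos_x_1 = 2.5; pos_z_1 = 4; radius_1 = 1.5; height_1 = 3.5; pos_x_2 = 5.5; pos_y_2 = 4.5; pos_z_2 = 8; pos_x_3 = 4; pos_y_3 = 6.5; pos_z_3 = 3.5; height_3 = 4.5; pos_x_4 = 5.5; pos_y_4 = 2.5; pos_z_4 = 6; height_4 = 2.5; pos_x_5 = 8; pos_y_5 = 5.5; pos_z_5 = 3; depth_5 = 2.5; height_5 = 4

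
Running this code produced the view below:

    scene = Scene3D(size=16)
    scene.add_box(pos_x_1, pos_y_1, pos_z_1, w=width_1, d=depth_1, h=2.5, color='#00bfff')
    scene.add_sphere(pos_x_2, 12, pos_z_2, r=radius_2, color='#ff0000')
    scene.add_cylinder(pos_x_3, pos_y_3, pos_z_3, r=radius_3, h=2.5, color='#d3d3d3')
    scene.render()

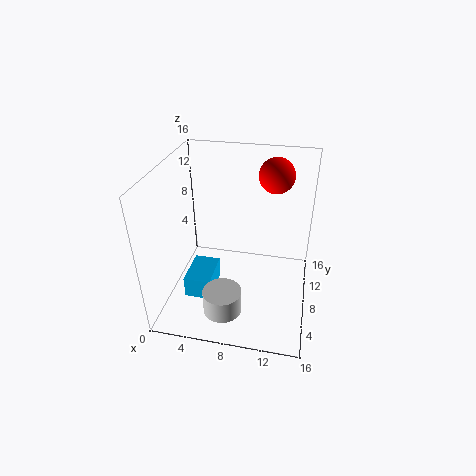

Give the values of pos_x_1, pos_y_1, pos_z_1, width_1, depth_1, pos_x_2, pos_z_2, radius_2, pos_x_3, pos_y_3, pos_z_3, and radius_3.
pos_x_1 = 2.5
pos_y_1 = 4.5
pos_z_1 = 1.5
width_1 = 3
depth_1 = 4.5
pos_x_2 = 11.5
pos_z_2 = 14
radius_2 = 2
pos_x_3 = 7.5
pos_y_3 = 2.5
pos_z_3 = 2.5
radius_3 = 2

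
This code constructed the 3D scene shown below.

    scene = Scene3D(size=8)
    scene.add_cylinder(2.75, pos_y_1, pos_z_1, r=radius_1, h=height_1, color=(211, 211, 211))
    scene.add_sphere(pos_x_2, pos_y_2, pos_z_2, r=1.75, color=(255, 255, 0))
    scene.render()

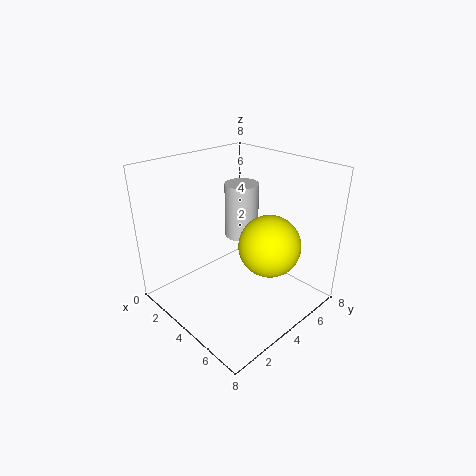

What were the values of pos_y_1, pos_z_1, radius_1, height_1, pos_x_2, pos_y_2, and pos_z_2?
pos_y_1 = 5.5; pos_z_1 = 3.25; radius_1 = 1; height_1 = 3.25; pos_x_2 = 5.25; pos_y_2 = 5.25; pos_z_2 = 3.5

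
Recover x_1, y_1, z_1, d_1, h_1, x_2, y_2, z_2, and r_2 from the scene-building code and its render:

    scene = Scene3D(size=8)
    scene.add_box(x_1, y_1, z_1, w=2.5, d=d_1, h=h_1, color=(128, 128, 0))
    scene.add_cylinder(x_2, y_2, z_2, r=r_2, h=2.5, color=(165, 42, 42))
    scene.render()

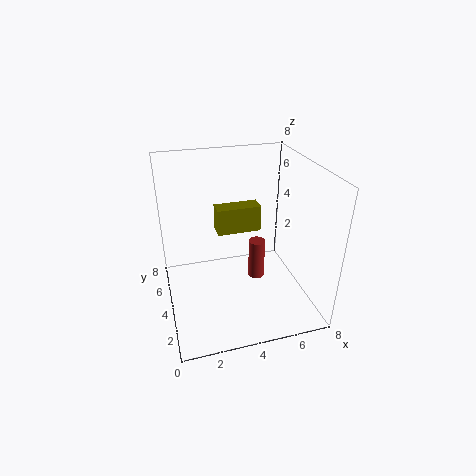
x_1 = 3; y_1 = 4.5; z_1 = 4; d_1 = 1; h_1 = 1.5; x_2 = 5.5; y_2 = 5; z_2 = 0.5; r_2 = 0.5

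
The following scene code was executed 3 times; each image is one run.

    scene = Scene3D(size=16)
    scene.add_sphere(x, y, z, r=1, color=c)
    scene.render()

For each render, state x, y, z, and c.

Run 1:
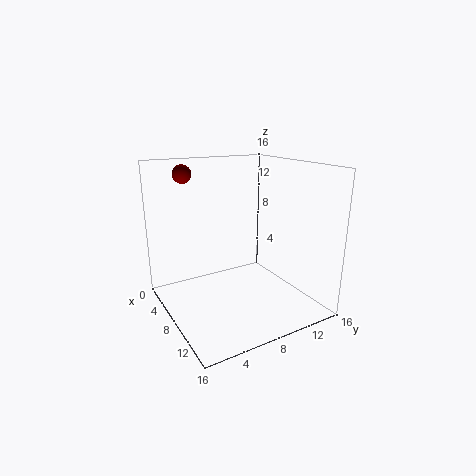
x = 5
y = 3
z = 15
c = 'maroon'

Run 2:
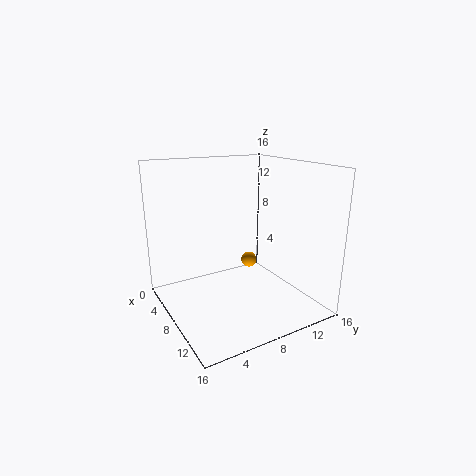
x = 4
y = 12
z = 3
c = 'orange'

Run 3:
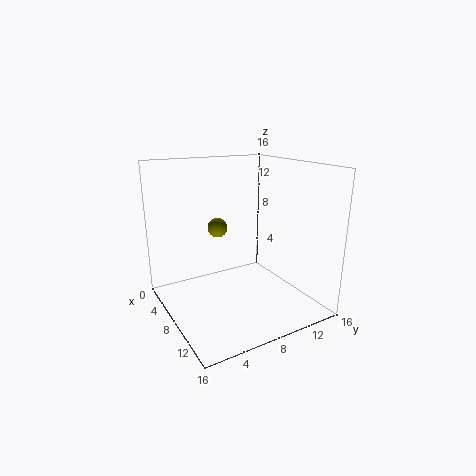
x = 9
y = 5
z = 10
c = 'olive'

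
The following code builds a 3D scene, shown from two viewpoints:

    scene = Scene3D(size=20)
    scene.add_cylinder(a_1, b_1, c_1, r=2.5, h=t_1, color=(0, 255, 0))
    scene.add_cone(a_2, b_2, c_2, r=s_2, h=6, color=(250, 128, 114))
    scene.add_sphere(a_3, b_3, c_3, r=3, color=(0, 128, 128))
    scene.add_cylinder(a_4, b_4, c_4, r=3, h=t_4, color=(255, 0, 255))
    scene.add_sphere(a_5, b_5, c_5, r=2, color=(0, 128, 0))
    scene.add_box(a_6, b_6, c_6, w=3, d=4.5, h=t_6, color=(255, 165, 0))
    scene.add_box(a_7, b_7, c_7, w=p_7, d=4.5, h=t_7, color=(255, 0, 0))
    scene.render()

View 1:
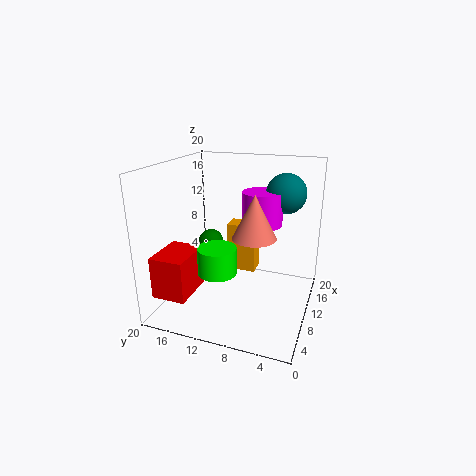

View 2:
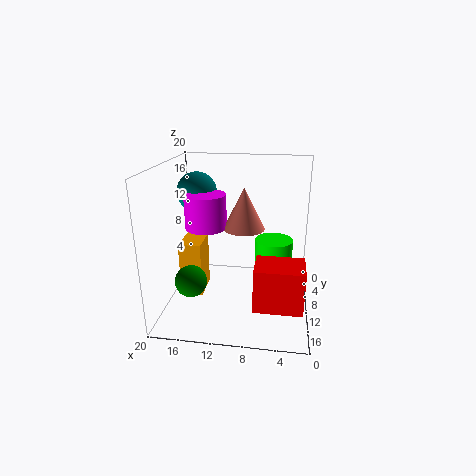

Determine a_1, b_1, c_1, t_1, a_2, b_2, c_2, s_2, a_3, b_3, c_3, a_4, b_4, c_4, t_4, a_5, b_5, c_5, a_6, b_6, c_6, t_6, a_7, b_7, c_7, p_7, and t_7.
a_1 = 5; b_1 = 11; c_1 = 7; t_1 = 3.5; a_2 = 9.5; b_2 = 7.5; c_2 = 10.5; s_2 = 3; a_3 = 17; b_3 = 5; c_3 = 15; a_4 = 15; b_4 = 8; c_4 = 10.5; t_4 = 5; a_5 = 15; b_5 = 16.5; c_5 = 6.5; a_6 = 14.5; b_6 = 9; c_6 = 2.5; t_6 = 7.5; a_7 = 1; b_7 = 14; c_7 = 4; p_7 = 6; t_7 = 5.5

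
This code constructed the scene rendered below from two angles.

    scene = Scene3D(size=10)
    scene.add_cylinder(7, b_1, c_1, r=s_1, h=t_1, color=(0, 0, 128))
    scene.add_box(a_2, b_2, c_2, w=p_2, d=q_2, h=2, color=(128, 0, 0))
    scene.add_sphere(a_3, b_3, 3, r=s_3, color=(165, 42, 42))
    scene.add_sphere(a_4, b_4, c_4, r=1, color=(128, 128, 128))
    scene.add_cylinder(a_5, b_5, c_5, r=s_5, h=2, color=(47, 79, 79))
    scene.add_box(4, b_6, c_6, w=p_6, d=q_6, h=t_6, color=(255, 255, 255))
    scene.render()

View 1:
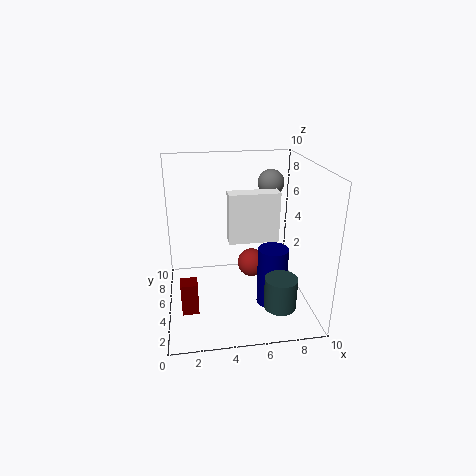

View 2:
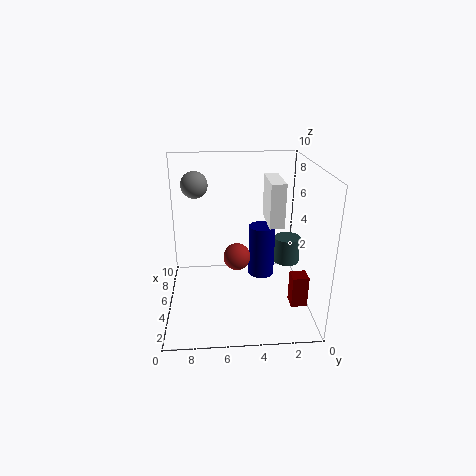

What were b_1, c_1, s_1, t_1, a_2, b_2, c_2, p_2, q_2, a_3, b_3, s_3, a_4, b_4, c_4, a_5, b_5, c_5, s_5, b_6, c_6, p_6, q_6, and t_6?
b_1 = 3, c_1 = 1, s_1 = 1, t_1 = 4, a_2 = 1, b_2 = 1, c_2 = 2, p_2 = 1, q_2 = 1, a_3 = 6, b_3 = 5, s_3 = 1, a_4 = 8, b_4 = 8, c_4 = 8, a_5 = 7, b_5 = 1, c_5 = 2, s_5 = 1, b_6 = 2, c_6 = 6, p_6 = 3, q_6 = 1, t_6 = 3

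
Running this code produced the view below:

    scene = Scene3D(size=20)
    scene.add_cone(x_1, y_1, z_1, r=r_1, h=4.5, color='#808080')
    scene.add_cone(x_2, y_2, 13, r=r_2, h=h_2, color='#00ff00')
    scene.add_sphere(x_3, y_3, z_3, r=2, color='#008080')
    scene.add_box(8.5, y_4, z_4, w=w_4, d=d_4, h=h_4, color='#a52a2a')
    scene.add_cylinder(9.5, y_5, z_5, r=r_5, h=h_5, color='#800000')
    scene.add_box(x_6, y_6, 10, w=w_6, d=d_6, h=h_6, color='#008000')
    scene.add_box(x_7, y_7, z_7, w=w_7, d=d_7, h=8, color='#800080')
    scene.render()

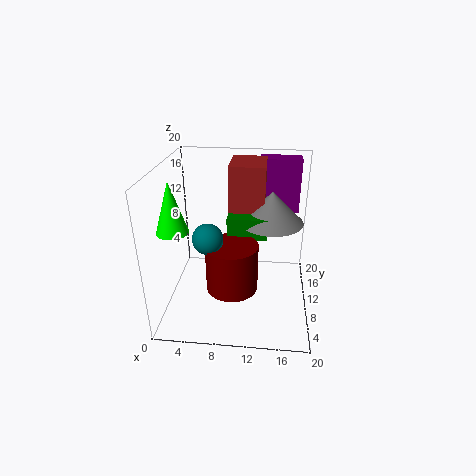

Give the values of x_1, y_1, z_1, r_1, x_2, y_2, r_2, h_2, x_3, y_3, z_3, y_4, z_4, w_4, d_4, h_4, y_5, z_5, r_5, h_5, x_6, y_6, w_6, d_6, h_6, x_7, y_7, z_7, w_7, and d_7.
x_1 = 14.5, y_1 = 12.5, z_1 = 11.5, r_1 = 4.5, x_2 = 2.5, y_2 = 5, r_2 = 2, h_2 = 6.5, x_3 = 6.5, y_3 = 6.5, z_3 = 11.5, y_4 = 11.5, z_4 = 12.5, w_4 = 5, d_4 = 6.5, h_4 = 7, y_5 = 7, z_5 = 4, r_5 = 3.5, h_5 = 6.5, x_6 = 8.5, y_6 = 9.5, w_6 = 5.5, d_6 = 6, h_6 = 3, x_7 = 12.5, y_7 = 16, z_7 = 11.5, w_7 = 6, d_7 = 3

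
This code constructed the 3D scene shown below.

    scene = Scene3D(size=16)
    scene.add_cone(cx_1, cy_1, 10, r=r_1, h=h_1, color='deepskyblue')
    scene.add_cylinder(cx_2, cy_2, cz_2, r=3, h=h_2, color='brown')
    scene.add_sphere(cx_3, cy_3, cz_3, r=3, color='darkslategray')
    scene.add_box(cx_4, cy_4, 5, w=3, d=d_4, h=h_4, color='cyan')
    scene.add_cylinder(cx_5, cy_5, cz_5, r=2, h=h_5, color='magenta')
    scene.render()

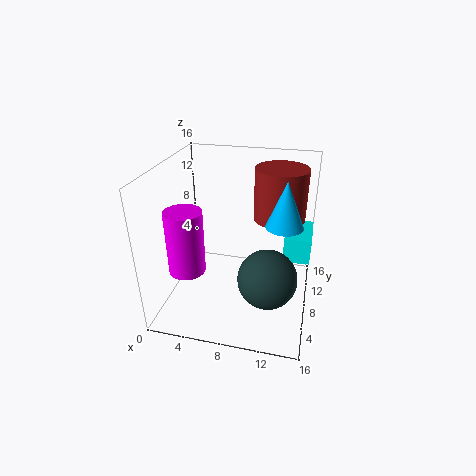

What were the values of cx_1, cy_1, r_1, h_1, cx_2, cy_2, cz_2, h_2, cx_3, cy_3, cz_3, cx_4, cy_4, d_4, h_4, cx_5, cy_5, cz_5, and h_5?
cx_1 = 13; cy_1 = 8; r_1 = 2; h_1 = 5; cx_2 = 12; cy_2 = 12; cz_2 = 9; h_2 = 6; cx_3 = 12; cy_3 = 4; cz_3 = 6; cx_4 = 13; cy_4 = 9; d_4 = 5; h_4 = 3; cx_5 = 3; cy_5 = 5; cz_5 = 5; h_5 = 7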